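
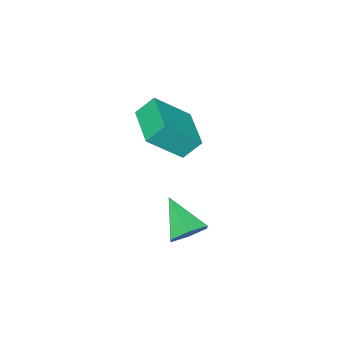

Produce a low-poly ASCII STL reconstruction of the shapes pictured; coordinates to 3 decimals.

solid 
facet normal -0.529 -0.843 0.095
outer loop
vertex -0.857 -3.599 2.532
vertex -1.467 -3.122 3.369
vertex -2.235 -2.892 1.128
endloop
endfacet
facet normal 0.534 -0.418 -0.735
outer loop
vertex -1.133 -1.138 0.931
vertex -0.857 -3.599 2.532
vertex -2.235 -2.892 1.128
endloop
endfacet
facet normal -0.530 -0.843 0.095
outer loop
vertex -2.235 -2.892 1.128
vertex -1.467 -3.122 3.369
vertex -2.844 -2.415 1.965
endloop
endfacet
facet normal -0.659 0.338 -0.672
outer loop
vertex -2.844 -2.415 1.965
vertex -1.133 -1.138 0.931
vertex -2.235 -2.892 1.128
endloop
endfacet
facet normal 0.658 -0.338 0.672
outer loop
vertex -0.857 -3.599 2.532
vertex -0.365 -1.368 3.172
vertex -1.467 -3.122 3.369
endloop
endfacet
facet normal 0.534 -0.418 -0.735
outer loop
vertex 0.244 -1.845 2.335
vertex -0.857 -3.599 2.532
vertex -1.133 -1.138 0.931
endloop
endfacet
facet normal 0.659 -0.338 0.672
outer loop
vertex 0.244 -1.845 2.335
vertex -0.365 -1.368 3.172
vertex -0.857 -3.599 2.532
endloop
endfacet
facet normal -0.534 0.418 0.735
outer loop
vertex -1.467 -3.122 3.369
vertex -0.365 -1.368 3.172
vertex -2.844 -2.415 1.965
endloop
endfacet
facet normal -0.659 0.338 -0.672
outer loop
vertex -1.743 -0.661 1.768
vertex -1.133 -1.138 0.931
vertex -2.844 -2.415 1.965
endloop
endfacet
facet normal -0.534 0.418 0.735
outer loop
vertex -2.844 -2.415 1.965
vertex -0.365 -1.368 3.172
vertex -1.743 -0.661 1.768
endloop
endfacet
facet normal 0.529 0.843 -0.095
outer loop
vertex -1.743 -0.661 1.768
vertex 0.244 -1.845 2.335
vertex -1.133 -1.138 0.931
endloop
endfacet
facet normal 0.529 0.843 -0.095
outer loop
vertex -0.365 -1.368 3.172
vertex 0.244 -1.845 2.335
vertex -1.743 -0.661 1.768
endloop
endfacet
facet normal 0.192 0.780 -0.596
outer loop
vertex 2.577 2.887 1.094
vertex 2.179 2.475 0.426
vertex 1.714 2.998 0.961
endloop
endfacet
facet normal -0.112 0.272 0.956
outer loop
vertex 2.577 2.887 1.094
vertex 1.714 2.998 0.961
vertex 1.821 1.025 1.534
endloop
endfacet
facet normal 0.192 0.780 -0.596
outer loop
vertex 1.714 2.998 0.961
vertex 2.179 2.475 0.426
vertex 1.316 2.586 0.293
endloop
endfacet
facet normal -0.879 0.089 0.469
outer loop
vertex 1.714 2.998 0.961
vertex 1.316 2.586 0.293
vertex 1.821 1.025 1.534
endloop
endfacet
facet normal 0.192 0.781 -0.595
outer loop
vertex 1.316 2.586 0.293
vertex 2.179 2.475 0.426
vertex 1.781 2.064 -0.242
endloop
endfacet
facet normal -0.838 -0.479 -0.261
outer loop
vertex 1.316 2.586 0.293
vertex 1.781 2.064 -0.242
vertex 1.821 1.025 1.534
endloop
endfacet
facet normal 0.193 0.780 -0.595
outer loop
vertex 1.781 2.064 -0.242
vertex 2.179 2.475 0.426
vertex 2.643 1.953 -0.108
endloop
endfacet
facet normal -0.033 -0.863 -0.504
outer loop
vertex 1.781 2.064 -0.242
vertex 2.643 1.953 -0.108
vertex 1.821 1.025 1.534
endloop
endfacet
facet normal 0.192 0.780 -0.596
outer loop
vertex 2.643 1.953 -0.108
vertex 2.179 2.475 0.426
vertex 3.042 2.365 0.56
endloop
endfacet
facet normal 0.733 -0.680 -0.018
outer loop
vertex 2.643 1.953 -0.108
vertex 3.042 2.365 0.56
vertex 1.821 1.025 1.534
endloop
endfacet
facet normal 0.192 0.780 -0.595
outer loop
vertex 3.042 2.365 0.56
vertex 2.179 2.475 0.426
vertex 2.577 2.887 1.094
endloop
endfacet
facet normal 0.692 -0.113 0.713
outer loop
vertex 3.042 2.365 0.56
vertex 2.577 2.887 1.094
vertex 1.821 1.025 1.534
endloop
endfacet

endsolid


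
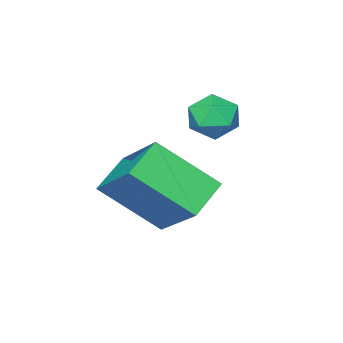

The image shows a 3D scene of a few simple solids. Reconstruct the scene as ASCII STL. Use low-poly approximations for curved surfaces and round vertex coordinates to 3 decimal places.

solid 
facet normal -0.863 -0.177 0.473
outer loop
vertex -1.536 -0.804 0.438
vertex -2.546 0.511 -0.915
vertex -1.917 -2.441 -0.87
endloop
endfacet
facet normal 0.472 -0.615 0.632
outer loop
vertex -0.794 -2.211 -1.485
vertex -1.536 -0.804 0.438
vertex -1.917 -2.441 -0.87
endloop
endfacet
facet normal -0.864 -0.177 0.472
outer loop
vertex -1.917 -2.441 -0.87
vertex -2.546 0.511 -0.915
vertex -2.926 -1.126 -2.223
endloop
endfacet
facet normal -0.179 -0.769 -0.614
outer loop
vertex -2.926 -1.126 -2.223
vertex -0.794 -2.211 -1.485
vertex -1.917 -2.441 -0.87
endloop
endfacet
facet normal 0.179 0.769 0.614
outer loop
vertex -1.536 -0.804 0.438
vertex -1.423 0.741 -1.53
vertex -2.546 0.511 -0.915
endloop
endfacet
facet normal 0.472 -0.615 0.632
outer loop
vertex -0.414 -0.574 -0.177
vertex -1.536 -0.804 0.438
vertex -0.794 -2.211 -1.485
endloop
endfacet
facet normal 0.179 0.769 0.614
outer loop
vertex -0.414 -0.574 -0.177
vertex -1.423 0.741 -1.53
vertex -1.536 -0.804 0.438
endloop
endfacet
facet normal -0.472 0.615 -0.632
outer loop
vertex -2.546 0.511 -0.915
vertex -1.423 0.741 -1.53
vertex -2.926 -1.126 -2.223
endloop
endfacet
facet normal -0.179 -0.769 -0.614
outer loop
vertex -1.804 -0.896 -2.838
vertex -0.794 -2.211 -1.485
vertex -2.926 -1.126 -2.223
endloop
endfacet
facet normal -0.472 0.615 -0.632
outer loop
vertex -2.926 -1.126 -2.223
vertex -1.423 0.741 -1.53
vertex -1.804 -0.896 -2.838
endloop
endfacet
facet normal 0.863 0.177 -0.472
outer loop
vertex -1.804 -0.896 -2.838
vertex -0.414 -0.574 -0.177
vertex -0.794 -2.211 -1.485
endloop
endfacet
facet normal 0.864 0.177 -0.472
outer loop
vertex -1.423 0.741 -1.53
vertex -0.414 -0.574 -0.177
vertex -1.804 -0.896 -2.838
endloop
endfacet
facet normal -0.929 0.365 0.056
outer loop
vertex -3.93 -0.261 0.377
vertex -4.15 -0.884 0.789
vertex -3.88 -0.252 1.153
endloop
endfacet
facet normal -0.450 0.893 0.019
outer loop
vertex -3.93 -0.261 0.377
vertex -3.88 -0.252 1.153
vertex -3.305 0.047 0.722
endloop
endfacet
facet normal -0.077 0.809 -0.583
outer loop
vertex -3.93 -0.261 0.377
vertex -3.305 0.047 0.722
vertex -3.22 -0.4 0.091
endloop
endfacet
facet normal -0.325 0.229 -0.918
outer loop
vertex -3.93 -0.261 0.377
vertex -3.22 -0.4 0.091
vertex -3.742 -0.976 0.132
endloop
endfacet
facet normal -0.851 -0.045 -0.522
outer loop
vertex -3.93 -0.261 0.377
vertex -3.742 -0.976 0.132
vertex -4.15 -0.884 0.789
endloop
endfacet
facet normal -0.003 0.823 0.568
outer loop
vertex -3.305 0.047 0.722
vertex -3.88 -0.252 1.153
vertex -3.138 -0.384 1.348
endloop
endfacet
facet normal -0.776 -0.031 0.630
outer loop
vertex -3.88 -0.252 1.153
vertex -4.15 -0.884 0.789
vertex -3.66 -0.96 1.389
endloop
endfacet
facet normal -0.650 -0.696 -0.306
outer loop
vertex -4.15 -0.884 0.789
vertex -3.742 -0.976 0.132
vertex -3.575 -1.407 0.758
endloop
endfacet
facet normal 0.204 -0.252 -0.946
outer loop
vertex -3.742 -0.976 0.132
vertex -3.22 -0.4 0.091
vertex -3.0 -1.108 0.327
endloop
endfacet
facet normal 0.603 0.687 -0.405
outer loop
vertex -3.22 -0.4 0.091
vertex -3.305 0.047 0.722
vertex -2.73 -0.476 0.691
endloop
endfacet
facet normal 0.325 -0.229 0.918
outer loop
vertex -2.95 -1.099 1.103
vertex -3.138 -0.384 1.348
vertex -3.66 -0.96 1.389
endloop
endfacet
facet normal 0.077 -0.809 0.583
outer loop
vertex -2.95 -1.099 1.103
vertex -3.66 -0.96 1.389
vertex -3.575 -1.407 0.758
endloop
endfacet
facet normal 0.450 -0.893 -0.019
outer loop
vertex -2.95 -1.099 1.103
vertex -3.575 -1.407 0.758
vertex -3.0 -1.108 0.327
endloop
endfacet
facet normal 0.929 -0.365 -0.056
outer loop
vertex -2.95 -1.099 1.103
vertex -3.0 -1.108 0.327
vertex -2.73 -0.476 0.691
endloop
endfacet
facet normal 0.851 0.045 0.522
outer loop
vertex -2.95 -1.099 1.103
vertex -2.73 -0.476 0.691
vertex -3.138 -0.384 1.348
endloop
endfacet
facet normal -0.204 0.252 0.946
outer loop
vertex -3.66 -0.96 1.389
vertex -3.138 -0.384 1.348
vertex -3.88 -0.252 1.153
endloop
endfacet
facet normal -0.603 -0.687 0.405
outer loop
vertex -3.575 -1.407 0.758
vertex -3.66 -0.96 1.389
vertex -4.15 -0.884 0.789
endloop
endfacet
facet normal 0.003 -0.823 -0.568
outer loop
vertex -3.0 -1.108 0.327
vertex -3.575 -1.407 0.758
vertex -3.742 -0.976 0.132
endloop
endfacet
facet normal 0.776 0.031 -0.630
outer loop
vertex -2.73 -0.476 0.691
vertex -3.0 -1.108 0.327
vertex -3.22 -0.4 0.091
endloop
endfacet
facet normal 0.650 0.696 0.306
outer loop
vertex -3.138 -0.384 1.348
vertex -2.73 -0.476 0.691
vertex -3.305 0.047 0.722
endloop
endfacet

endsolid


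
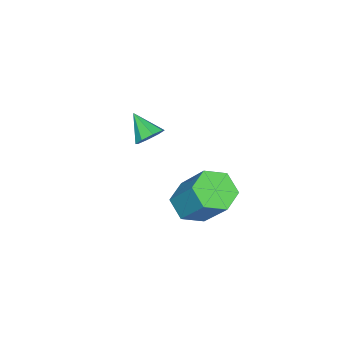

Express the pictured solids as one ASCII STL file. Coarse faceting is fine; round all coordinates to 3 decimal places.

solid 
facet normal 0.258 0.775 -0.578
outer loop
vertex -1.636 -1.899 -0.864
vertex -2.123 -1.91 -1.096
vertex -1.91 -1.661 -0.667
endloop
endfacet
facet normal 0.526 -0.095 0.845
outer loop
vertex -1.636 -1.899 -0.864
vertex -1.91 -1.661 -0.667
vertex -2.397 -2.73 -0.484
endloop
endfacet
facet normal 0.260 0.773 -0.578
outer loop
vertex -1.91 -1.661 -0.667
vertex -2.123 -1.91 -1.096
vertex -2.309 -1.568 -0.722
endloop
endfacet
facet normal -0.086 0.206 0.975
outer loop
vertex -1.91 -1.661 -0.667
vertex -2.309 -1.568 -0.722
vertex -2.397 -2.73 -0.484
endloop
endfacet
facet normal 0.259 0.773 -0.579
outer loop
vertex -2.309 -1.568 -0.722
vertex -2.123 -1.91 -1.096
vertex -2.599 -1.676 -0.996
endloop
endfacet
facet normal -0.711 0.192 0.677
outer loop
vertex -2.309 -1.568 -0.722
vertex -2.599 -1.676 -0.996
vertex -2.397 -2.73 -0.484
endloop
endfacet
facet normal 0.260 0.775 -0.576
outer loop
vertex -2.599 -1.676 -0.996
vertex -2.123 -1.91 -1.096
vertex -2.61 -1.92 -1.329
endloop
endfacet
facet normal -0.984 -0.127 0.126
outer loop
vertex -2.599 -1.676 -0.996
vertex -2.61 -1.92 -1.329
vertex -2.397 -2.73 -0.484
endloop
endfacet
facet normal 0.261 0.773 -0.578
outer loop
vertex -2.61 -1.92 -1.329
vertex -2.123 -1.91 -1.096
vertex -2.336 -2.159 -1.525
endloop
endfacet
facet normal -0.746 -0.565 -0.354
outer loop
vertex -2.61 -1.92 -1.329
vertex -2.336 -2.159 -1.525
vertex -2.397 -2.73 -0.484
endloop
endfacet
facet normal 0.257 0.775 -0.577
outer loop
vertex -2.336 -2.159 -1.525
vertex -2.123 -1.91 -1.096
vertex -1.937 -2.251 -1.471
endloop
endfacet
facet normal -0.134 -0.865 -0.483
outer loop
vertex -2.336 -2.159 -1.525
vertex -1.937 -2.251 -1.471
vertex -2.397 -2.73 -0.484
endloop
endfacet
facet normal 0.259 0.775 -0.576
outer loop
vertex -1.937 -2.251 -1.471
vertex -2.123 -1.91 -1.096
vertex -1.647 -2.144 -1.197
endloop
endfacet
facet normal 0.490 -0.852 -0.185
outer loop
vertex -1.937 -2.251 -1.471
vertex -1.647 -2.144 -1.197
vertex -2.397 -2.73 -0.484
endloop
endfacet
facet normal 0.258 0.774 -0.578
outer loop
vertex -1.647 -2.144 -1.197
vertex -2.123 -1.91 -1.096
vertex -1.636 -1.899 -0.864
endloop
endfacet
facet normal 0.764 -0.532 0.366
outer loop
vertex -1.647 -2.144 -1.197
vertex -1.636 -1.899 -0.864
vertex -2.397 -2.73 -0.484
endloop
endfacet
facet normal -0.171 -0.570 -0.804
outer loop
vertex 0.446 0.908 -1.647
vertex -0.287 0.858 -1.456
vertex -0.049 1.422 -1.906
endloop
endfacet
facet normal 0.739 0.466 -0.486
outer loop
vertex 0.446 0.908 -1.647
vertex -0.049 1.422 -1.906
vertex 0.741 1.892 -0.255
endloop
endfacet
facet normal 0.739 0.467 -0.486
outer loop
vertex 0.741 1.892 -0.255
vertex -0.049 1.422 -1.906
vertex 0.245 2.407 -0.514
endloop
endfacet
facet normal 0.171 0.569 0.805
outer loop
vertex 0.741 1.892 -0.255
vertex 0.245 2.407 -0.514
vertex 0.007 1.842 -0.064
endloop
endfacet
facet normal -0.170 -0.570 -0.804
outer loop
vertex -0.049 1.422 -1.906
vertex -0.287 0.858 -1.456
vertex -0.783 1.372 -1.715
endloop
endfacet
facet normal -0.196 0.820 -0.539
outer loop
vertex -0.049 1.422 -1.906
vertex -0.783 1.372 -1.715
vertex 0.245 2.407 -0.514
endloop
endfacet
facet normal -0.196 0.820 -0.538
outer loop
vertex 0.245 2.407 -0.514
vertex -0.783 1.372 -1.715
vertex -0.488 2.357 -0.323
endloop
endfacet
facet normal 0.171 0.569 0.805
outer loop
vertex 0.245 2.407 -0.514
vertex -0.488 2.357 -0.323
vertex 0.007 1.842 -0.064
endloop
endfacet
facet normal -0.170 -0.570 -0.804
outer loop
vertex -0.783 1.372 -1.715
vertex -0.287 0.858 -1.456
vertex -1.021 0.808 -1.265
endloop
endfacet
facet normal -0.934 0.353 -0.052
outer loop
vertex -0.783 1.372 -1.715
vertex -1.021 0.808 -1.265
vertex -0.488 2.357 -0.323
endloop
endfacet
facet normal -0.934 0.353 -0.051
outer loop
vertex -0.488 2.357 -0.323
vertex -1.021 0.808 -1.265
vertex -0.726 1.792 0.127
endloop
endfacet
facet normal 0.171 0.569 0.805
outer loop
vertex -0.488 2.357 -0.323
vertex -0.726 1.792 0.127
vertex 0.007 1.842 -0.064
endloop
endfacet
facet normal -0.171 -0.569 -0.805
outer loop
vertex -1.021 0.808 -1.265
vertex -0.287 0.858 -1.456
vertex -0.525 0.293 -1.006
endloop
endfacet
facet normal -0.739 -0.467 0.486
outer loop
vertex -1.021 0.808 -1.265
vertex -0.525 0.293 -1.006
vertex -0.726 1.792 0.127
endloop
endfacet
facet normal -0.739 -0.467 0.486
outer loop
vertex -0.726 1.792 0.127
vertex -0.525 0.293 -1.006
vertex -0.231 1.278 0.386
endloop
endfacet
facet normal 0.171 0.570 0.804
outer loop
vertex -0.726 1.792 0.127
vertex -0.231 1.278 0.386
vertex 0.007 1.842 -0.064
endloop
endfacet
facet normal -0.171 -0.569 -0.805
outer loop
vertex -0.525 0.293 -1.006
vertex -0.287 0.858 -1.456
vertex 0.208 0.343 -1.197
endloop
endfacet
facet normal 0.196 -0.819 0.538
outer loop
vertex -0.525 0.293 -1.006
vertex 0.208 0.343 -1.197
vertex -0.231 1.278 0.386
endloop
endfacet
facet normal 0.196 -0.820 0.538
outer loop
vertex -0.231 1.278 0.386
vertex 0.208 0.343 -1.197
vertex 0.503 1.328 0.195
endloop
endfacet
facet normal 0.170 0.570 0.804
outer loop
vertex -0.231 1.278 0.386
vertex 0.503 1.328 0.195
vertex 0.007 1.842 -0.064
endloop
endfacet
facet normal -0.171 -0.569 -0.805
outer loop
vertex 0.208 0.343 -1.197
vertex -0.287 0.858 -1.456
vertex 0.446 0.908 -1.647
endloop
endfacet
facet normal 0.934 -0.353 0.051
outer loop
vertex 0.208 0.343 -1.197
vertex 0.446 0.908 -1.647
vertex 0.503 1.328 0.195
endloop
endfacet
facet normal 0.934 -0.353 0.052
outer loop
vertex 0.503 1.328 0.195
vertex 0.446 0.908 -1.647
vertex 0.741 1.892 -0.255
endloop
endfacet
facet normal 0.170 0.570 0.804
outer loop
vertex 0.503 1.328 0.195
vertex 0.741 1.892 -0.255
vertex 0.007 1.842 -0.064
endloop
endfacet

endsolid


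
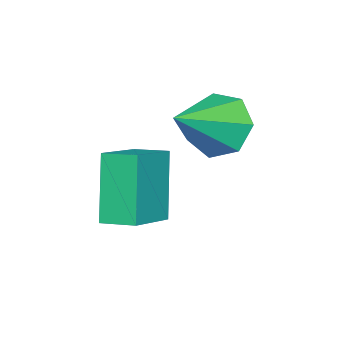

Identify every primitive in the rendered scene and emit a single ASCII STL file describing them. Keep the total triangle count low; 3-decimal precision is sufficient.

solid 
facet normal -0.836 0.217 -0.504
outer loop
vertex -2.038 2.935 -1.201
vertex -2.468 2.928 -0.491
vertex -2.082 3.566 -0.856
endloop
endfacet
facet normal 0.854 0.294 -0.428
outer loop
vertex -2.038 2.935 -1.201
vertex -2.082 3.566 -0.856
vertex -1.172 2.592 0.291
endloop
endfacet
facet normal -0.836 0.217 -0.504
outer loop
vertex -2.082 3.566 -0.856
vertex -2.468 2.928 -0.491
vertex -2.417 3.716 -0.236
endloop
endfacet
facet normal 0.626 0.765 0.153
outer loop
vertex -2.082 3.566 -0.856
vertex -2.417 3.716 -0.236
vertex -1.172 2.592 0.291
endloop
endfacet
facet normal -0.836 0.217 -0.504
outer loop
vertex -2.417 3.716 -0.236
vertex -2.468 2.928 -0.491
vertex -2.79 3.273 0.192
endloop
endfacet
facet normal 0.200 0.589 0.783
outer loop
vertex -2.417 3.716 -0.236
vertex -2.79 3.273 0.192
vertex -1.172 2.592 0.291
endloop
endfacet
facet normal -0.836 0.216 -0.504
outer loop
vertex -2.79 3.273 0.192
vertex -2.468 2.928 -0.491
vertex -2.92 2.57 0.106
endloop
endfacet
facet normal -0.103 -0.102 0.989
outer loop
vertex -2.79 3.273 0.192
vertex -2.92 2.57 0.106
vertex -1.172 2.592 0.291
endloop
endfacet
facet normal -0.836 0.217 -0.503
outer loop
vertex -2.92 2.57 0.106
vertex -2.468 2.928 -0.491
vertex -2.71 2.136 -0.43
endloop
endfacet
facet normal -0.055 -0.786 0.615
outer loop
vertex -2.92 2.57 0.106
vertex -2.71 2.136 -0.43
vertex -1.172 2.592 0.291
endloop
endfacet
facet normal -0.836 0.217 -0.505
outer loop
vertex -2.71 2.136 -0.43
vertex -2.468 2.928 -0.491
vertex -2.317 2.299 -1.011
endloop
endfacet
facet normal 0.309 -0.949 -0.058
outer loop
vertex -2.71 2.136 -0.43
vertex -2.317 2.299 -1.011
vertex -1.172 2.592 0.291
endloop
endfacet
facet normal -0.836 0.216 -0.504
outer loop
vertex -2.317 2.299 -1.011
vertex -2.468 2.928 -0.491
vertex -2.038 2.935 -1.201
endloop
endfacet
facet normal 0.713 -0.469 -0.522
outer loop
vertex -2.317 2.299 -1.011
vertex -2.038 2.935 -1.201
vertex -1.172 2.592 0.291
endloop
endfacet
facet normal -0.916 0.026 -0.399
outer loop
vertex -1.531 1.513 -1.086
vertex -1.574 2.298 -0.937
vertex -0.865 1.836 -2.594
endloop
endfacet
facet normal 0.054 -0.981 -0.186
outer loop
vertex 0.354 1.802 -2.063
vertex -1.531 1.513 -1.086
vertex -0.865 1.836 -2.594
endloop
endfacet
facet normal -0.916 0.026 -0.399
outer loop
vertex -0.865 1.836 -2.594
vertex -1.574 2.298 -0.937
vertex -0.908 2.621 -2.445
endloop
endfacet
facet normal 0.396 0.192 -0.898
outer loop
vertex -0.908 2.621 -2.445
vertex 0.354 1.802 -2.063
vertex -0.865 1.836 -2.594
endloop
endfacet
facet normal -0.396 -0.192 0.898
outer loop
vertex -1.531 1.513 -1.086
vertex -0.355 2.264 -0.406
vertex -1.574 2.298 -0.937
endloop
endfacet
facet normal 0.054 -0.981 -0.186
outer loop
vertex -0.312 1.479 -0.555
vertex -1.531 1.513 -1.086
vertex 0.354 1.802 -2.063
endloop
endfacet
facet normal -0.396 -0.192 0.898
outer loop
vertex -0.312 1.479 -0.555
vertex -0.355 2.264 -0.406
vertex -1.531 1.513 -1.086
endloop
endfacet
facet normal -0.054 0.981 0.186
outer loop
vertex -1.574 2.298 -0.937
vertex -0.355 2.264 -0.406
vertex -0.908 2.621 -2.445
endloop
endfacet
facet normal 0.396 0.192 -0.898
outer loop
vertex 0.311 2.587 -1.914
vertex 0.354 1.802 -2.063
vertex -0.908 2.621 -2.445
endloop
endfacet
facet normal -0.054 0.981 0.186
outer loop
vertex -0.908 2.621 -2.445
vertex -0.355 2.264 -0.406
vertex 0.311 2.587 -1.914
endloop
endfacet
facet normal 0.916 -0.026 0.399
outer loop
vertex 0.311 2.587 -1.914
vertex -0.312 1.479 -0.555
vertex 0.354 1.802 -2.063
endloop
endfacet
facet normal 0.916 -0.026 0.399
outer loop
vertex -0.355 2.264 -0.406
vertex -0.312 1.479 -0.555
vertex 0.311 2.587 -1.914
endloop
endfacet

endsolid


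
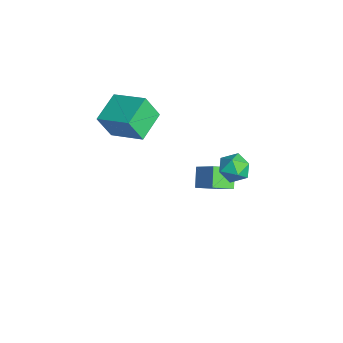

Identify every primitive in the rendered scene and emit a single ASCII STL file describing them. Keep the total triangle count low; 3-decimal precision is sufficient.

solid 
facet normal -0.695 0.663 0.277
outer loop
vertex -1.777 -2.702 3.833
vertex -0.316 -1.465 4.537
vertex -1.682 -2.014 2.425
endloop
endfacet
facet normal -0.717 -0.606 -0.345
outer loop
vertex -0.424 -3.215 1.923
vertex -1.777 -2.702 3.833
vertex -1.682 -2.014 2.425
endloop
endfacet
facet normal -0.695 0.663 0.277
outer loop
vertex -1.682 -2.014 2.425
vertex -0.316 -1.465 4.537
vertex -0.221 -0.777 3.129
endloop
endfacet
facet normal 0.061 0.438 -0.897
outer loop
vertex -0.221 -0.777 3.129
vertex -0.424 -3.215 1.923
vertex -1.682 -2.014 2.425
endloop
endfacet
facet normal -0.061 -0.438 0.897
outer loop
vertex -1.777 -2.702 3.833
vertex 0.942 -2.666 4.035
vertex -0.316 -1.465 4.537
endloop
endfacet
facet normal -0.717 -0.606 -0.345
outer loop
vertex -0.519 -3.903 3.331
vertex -1.777 -2.702 3.833
vertex -0.424 -3.215 1.923
endloop
endfacet
facet normal -0.061 -0.438 0.897
outer loop
vertex -0.519 -3.903 3.331
vertex 0.942 -2.666 4.035
vertex -1.777 -2.702 3.833
endloop
endfacet
facet normal 0.717 0.606 0.345
outer loop
vertex -0.316 -1.465 4.537
vertex 0.942 -2.666 4.035
vertex -0.221 -0.777 3.129
endloop
endfacet
facet normal 0.061 0.438 -0.897
outer loop
vertex 1.037 -1.978 2.627
vertex -0.424 -3.215 1.923
vertex -0.221 -0.777 3.129
endloop
endfacet
facet normal 0.717 0.606 0.345
outer loop
vertex -0.221 -0.777 3.129
vertex 0.942 -2.666 4.035
vertex 1.037 -1.978 2.627
endloop
endfacet
facet normal 0.695 -0.663 -0.277
outer loop
vertex 1.037 -1.978 2.627
vertex -0.519 -3.903 3.331
vertex -0.424 -3.215 1.923
endloop
endfacet
facet normal 0.695 -0.663 -0.277
outer loop
vertex 0.942 -2.666 4.035
vertex -0.519 -3.903 3.331
vertex 1.037 -1.978 2.627
endloop
endfacet
facet normal -0.711 0.246 0.659
outer loop
vertex -0.76 1.283 -2.359
vertex 0.358 1.852 -1.366
vertex -0.866 2.455 -2.91
endloop
endfacet
facet normal -0.699 -0.355 -0.621
outer loop
vertex 0.022 2.148 -3.734
vertex -0.76 1.283 -2.359
vertex -0.866 2.455 -2.91
endloop
endfacet
facet normal -0.711 0.246 0.659
outer loop
vertex -0.866 2.455 -2.91
vertex 0.358 1.852 -1.366
vertex 0.252 3.024 -1.917
endloop
endfacet
facet normal -0.082 0.902 -0.424
outer loop
vertex 0.252 3.024 -1.917
vertex 0.022 2.148 -3.734
vertex -0.866 2.455 -2.91
endloop
endfacet
facet normal 0.082 -0.902 0.424
outer loop
vertex -0.76 1.283 -2.359
vertex 1.246 1.545 -2.19
vertex 0.358 1.852 -1.366
endloop
endfacet
facet normal -0.699 -0.355 -0.621
outer loop
vertex 0.128 0.976 -3.183
vertex -0.76 1.283 -2.359
vertex 0.022 2.148 -3.734
endloop
endfacet
facet normal 0.082 -0.902 0.424
outer loop
vertex 0.128 0.976 -3.183
vertex 1.246 1.545 -2.19
vertex -0.76 1.283 -2.359
endloop
endfacet
facet normal 0.699 0.355 0.621
outer loop
vertex 0.358 1.852 -1.366
vertex 1.246 1.545 -2.19
vertex 0.252 3.024 -1.917
endloop
endfacet
facet normal -0.082 0.902 -0.424
outer loop
vertex 1.14 2.717 -2.741
vertex 0.022 2.148 -3.734
vertex 0.252 3.024 -1.917
endloop
endfacet
facet normal 0.699 0.355 0.621
outer loop
vertex 0.252 3.024 -1.917
vertex 1.246 1.545 -2.19
vertex 1.14 2.717 -2.741
endloop
endfacet
facet normal 0.711 -0.246 -0.659
outer loop
vertex 1.14 2.717 -2.741
vertex 0.128 0.976 -3.183
vertex 0.022 2.148 -3.734
endloop
endfacet
facet normal 0.711 -0.246 -0.659
outer loop
vertex 1.246 1.545 -2.19
vertex 0.128 0.976 -3.183
vertex 1.14 2.717 -2.741
endloop
endfacet
facet normal -0.051 0.423 0.905
outer loop
vertex 4.299 2.392 2.644
vertex 3.451 2.12 2.723
vertex 4.117 1.595 3.006
endloop
endfacet
facet normal 0.614 0.206 0.762
outer loop
vertex 4.299 2.392 2.644
vertex 4.117 1.595 3.006
vertex 4.798 1.681 2.434
endloop
endfacet
facet normal 0.830 0.533 0.165
outer loop
vertex 4.299 2.392 2.644
vertex 4.798 1.681 2.434
vertex 4.553 2.259 1.798
endloop
endfacet
facet normal 0.297 0.953 -0.061
outer loop
vertex 4.299 2.392 2.644
vertex 4.553 2.259 1.798
vertex 3.721 2.53 1.976
endloop
endfacet
facet normal -0.247 0.884 0.396
outer loop
vertex 4.299 2.392 2.644
vertex 3.721 2.53 1.976
vertex 3.451 2.12 2.723
endloop
endfacet
facet normal 0.595 -0.495 0.633
outer loop
vertex 4.798 1.681 2.434
vertex 4.117 1.595 3.006
vertex 4.259 0.97 2.384
endloop
endfacet
facet normal -0.482 -0.145 0.864
outer loop
vertex 4.117 1.595 3.006
vertex 3.451 2.12 2.723
vertex 3.427 1.241 2.562
endloop
endfacet
facet normal -0.798 0.602 0.042
outer loop
vertex 3.451 2.12 2.723
vertex 3.721 2.53 1.976
vertex 3.182 1.819 1.926
endloop
endfacet
facet normal 0.083 0.712 -0.697
outer loop
vertex 3.721 2.53 1.976
vertex 4.553 2.259 1.798
vertex 3.863 1.905 1.354
endloop
endfacet
facet normal 0.943 0.035 -0.331
outer loop
vertex 4.553 2.259 1.798
vertex 4.798 1.681 2.434
vertex 4.529 1.38 1.637
endloop
endfacet
facet normal -0.297 -0.953 0.061
outer loop
vertex 3.681 1.108 1.716
vertex 4.259 0.97 2.384
vertex 3.427 1.241 2.562
endloop
endfacet
facet normal -0.830 -0.533 -0.165
outer loop
vertex 3.681 1.108 1.716
vertex 3.427 1.241 2.562
vertex 3.182 1.819 1.926
endloop
endfacet
facet normal -0.614 -0.206 -0.762
outer loop
vertex 3.681 1.108 1.716
vertex 3.182 1.819 1.926
vertex 3.863 1.905 1.354
endloop
endfacet
facet normal 0.051 -0.423 -0.905
outer loop
vertex 3.681 1.108 1.716
vertex 3.863 1.905 1.354
vertex 4.529 1.38 1.637
endloop
endfacet
facet normal 0.247 -0.884 -0.396
outer loop
vertex 3.681 1.108 1.716
vertex 4.529 1.38 1.637
vertex 4.259 0.97 2.384
endloop
endfacet
facet normal -0.083 -0.712 0.697
outer loop
vertex 3.427 1.241 2.562
vertex 4.259 0.97 2.384
vertex 4.117 1.595 3.006
endloop
endfacet
facet normal -0.943 -0.035 0.331
outer loop
vertex 3.182 1.819 1.926
vertex 3.427 1.241 2.562
vertex 3.451 2.12 2.723
endloop
endfacet
facet normal -0.595 0.495 -0.633
outer loop
vertex 3.863 1.905 1.354
vertex 3.182 1.819 1.926
vertex 3.721 2.53 1.976
endloop
endfacet
facet normal 0.482 0.145 -0.864
outer loop
vertex 4.529 1.38 1.637
vertex 3.863 1.905 1.354
vertex 4.553 2.259 1.798
endloop
endfacet
facet normal 0.798 -0.602 -0.042
outer loop
vertex 4.259 0.97 2.384
vertex 4.529 1.38 1.637
vertex 4.798 1.681 2.434
endloop
endfacet

endsolid


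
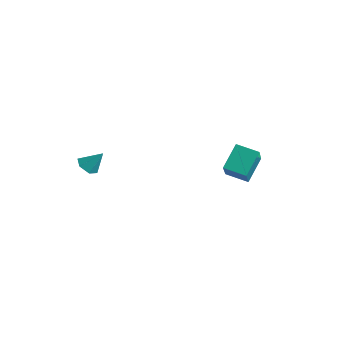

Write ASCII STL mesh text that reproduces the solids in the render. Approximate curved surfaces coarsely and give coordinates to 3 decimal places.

solid 
facet normal -0.860 -0.450 0.242
outer loop
vertex 2.251 1.628 2.345
vertex 1.309 2.687 0.963
vertex 2.523 0.576 1.355
endloop
endfacet
facet normal 0.476 -0.534 0.699
outer loop
vertex 3.511 1.093 1.077
vertex 2.251 1.628 2.345
vertex 2.523 0.576 1.355
endloop
endfacet
facet normal -0.860 -0.450 0.242
outer loop
vertex 2.523 0.576 1.355
vertex 1.309 2.687 0.963
vertex 1.58 1.635 -0.028
endloop
endfacet
facet normal 0.185 -0.715 -0.674
outer loop
vertex 1.58 1.635 -0.028
vertex 3.511 1.093 1.077
vertex 2.523 0.576 1.355
endloop
endfacet
facet normal -0.185 0.715 0.674
outer loop
vertex 2.251 1.628 2.345
vertex 2.297 3.204 0.685
vertex 1.309 2.687 0.963
endloop
endfacet
facet normal 0.475 -0.535 0.698
outer loop
vertex 3.24 2.145 2.068
vertex 2.251 1.628 2.345
vertex 3.511 1.093 1.077
endloop
endfacet
facet normal -0.185 0.715 0.674
outer loop
vertex 3.24 2.145 2.068
vertex 2.297 3.204 0.685
vertex 2.251 1.628 2.345
endloop
endfacet
facet normal -0.476 0.535 -0.698
outer loop
vertex 1.309 2.687 0.963
vertex 2.297 3.204 0.685
vertex 1.58 1.635 -0.028
endloop
endfacet
facet normal 0.185 -0.715 -0.674
outer loop
vertex 2.569 2.152 -0.305
vertex 3.511 1.093 1.077
vertex 1.58 1.635 -0.028
endloop
endfacet
facet normal -0.475 0.535 -0.699
outer loop
vertex 1.58 1.635 -0.028
vertex 2.297 3.204 0.685
vertex 2.569 2.152 -0.305
endloop
endfacet
facet normal 0.860 0.449 -0.242
outer loop
vertex 2.569 2.152 -0.305
vertex 3.24 2.145 2.068
vertex 3.511 1.093 1.077
endloop
endfacet
facet normal 0.860 0.450 -0.242
outer loop
vertex 2.297 3.204 0.685
vertex 3.24 2.145 2.068
vertex 2.569 2.152 -0.305
endloop
endfacet
facet normal -0.453 -0.456 -0.766
outer loop
vertex -1.16 -4.179 1.284
vertex -1.664 -3.875 1.401
vertex -1.256 -3.647 1.024
endloop
endfacet
facet normal 0.986 0.125 -0.108
outer loop
vertex -1.16 -4.179 1.284
vertex -1.256 -3.647 1.024
vertex -1.156 -3.365 2.259
endloop
endfacet
facet normal -0.453 -0.456 -0.766
outer loop
vertex -1.256 -3.647 1.024
vertex -1.664 -3.875 1.401
vertex -1.76 -3.343 1.141
endloop
endfacet
facet normal 0.462 0.856 -0.233
outer loop
vertex -1.256 -3.647 1.024
vertex -1.76 -3.343 1.141
vertex -1.156 -3.365 2.259
endloop
endfacet
facet normal -0.454 -0.456 -0.766
outer loop
vertex -1.76 -3.343 1.141
vertex -1.664 -3.875 1.401
vertex -2.167 -3.571 1.518
endloop
endfacet
facet normal -0.333 0.922 0.198
outer loop
vertex -1.76 -3.343 1.141
vertex -2.167 -3.571 1.518
vertex -1.156 -3.365 2.259
endloop
endfacet
facet normal -0.453 -0.455 -0.767
outer loop
vertex -2.167 -3.571 1.518
vertex -1.664 -3.875 1.401
vertex -2.071 -4.103 1.777
endloop
endfacet
facet normal -0.605 0.258 0.754
outer loop
vertex -2.167 -3.571 1.518
vertex -2.071 -4.103 1.777
vertex -1.156 -3.365 2.259
endloop
endfacet
facet normal -0.453 -0.456 -0.766
outer loop
vertex -2.071 -4.103 1.777
vertex -1.664 -3.875 1.401
vertex -1.567 -4.407 1.66
endloop
endfacet
facet normal -0.081 -0.472 0.878
outer loop
vertex -2.071 -4.103 1.777
vertex -1.567 -4.407 1.66
vertex -1.156 -3.365 2.259
endloop
endfacet
facet normal -0.453 -0.456 -0.766
outer loop
vertex -1.567 -4.407 1.66
vertex -1.664 -3.875 1.401
vertex -1.16 -4.179 1.284
endloop
endfacet
facet normal 0.714 -0.539 0.447
outer loop
vertex -1.567 -4.407 1.66
vertex -1.16 -4.179 1.284
vertex -1.156 -3.365 2.259
endloop
endfacet

endsolid


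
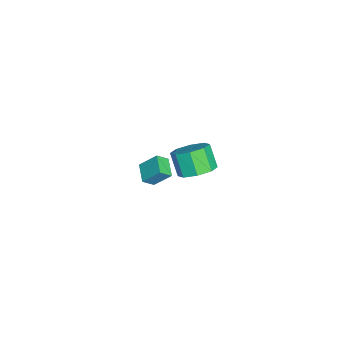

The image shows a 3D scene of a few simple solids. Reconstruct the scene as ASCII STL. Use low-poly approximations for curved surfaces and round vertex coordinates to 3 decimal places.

solid 
facet normal -0.923 -0.218 0.316
outer loop
vertex -3.319 -1.754 -2.052
vertex -3.673 -1.12 -2.649
vertex -3.428 -2.784 -3.081
endloop
endfacet
facet normal 0.376 -0.674 0.635
outer loop
vertex -2.227 -2.5 -3.491
vertex -3.319 -1.754 -2.052
vertex -3.428 -2.784 -3.081
endloop
endfacet
facet normal -0.924 -0.218 0.315
outer loop
vertex -3.428 -2.784 -3.081
vertex -3.673 -1.12 -2.649
vertex -3.781 -2.149 -3.678
endloop
endfacet
facet normal -0.074 -0.705 -0.706
outer loop
vertex -3.781 -2.149 -3.678
vertex -2.227 -2.5 -3.491
vertex -3.428 -2.784 -3.081
endloop
endfacet
facet normal 0.074 0.705 0.705
outer loop
vertex -3.319 -1.754 -2.052
vertex -2.472 -0.836 -3.059
vertex -3.673 -1.12 -2.649
endloop
endfacet
facet normal 0.376 -0.675 0.635
outer loop
vertex -2.119 -1.471 -2.462
vertex -3.319 -1.754 -2.052
vertex -2.227 -2.5 -3.491
endloop
endfacet
facet normal 0.075 0.705 0.705
outer loop
vertex -2.119 -1.471 -2.462
vertex -2.472 -0.836 -3.059
vertex -3.319 -1.754 -2.052
endloop
endfacet
facet normal -0.376 0.675 -0.635
outer loop
vertex -3.673 -1.12 -2.649
vertex -2.472 -0.836 -3.059
vertex -3.781 -2.149 -3.678
endloop
endfacet
facet normal -0.074 -0.705 -0.705
outer loop
vertex -2.581 -1.866 -4.088
vertex -2.227 -2.5 -3.491
vertex -3.781 -2.149 -3.678
endloop
endfacet
facet normal -0.376 0.674 -0.635
outer loop
vertex -3.781 -2.149 -3.678
vertex -2.472 -0.836 -3.059
vertex -2.581 -1.866 -4.088
endloop
endfacet
facet normal 0.923 0.219 -0.315
outer loop
vertex -2.581 -1.866 -4.088
vertex -2.119 -1.471 -2.462
vertex -2.227 -2.5 -3.491
endloop
endfacet
facet normal 0.924 0.217 -0.315
outer loop
vertex -2.472 -0.836 -3.059
vertex -2.119 -1.471 -2.462
vertex -2.581 -1.866 -4.088
endloop
endfacet
facet normal 0.480 0.303 -0.823
outer loop
vertex 4.0 1.719 3.834
vertex 3.492 0.959 3.258
vertex 3.286 1.987 3.516
endloop
endfacet
facet normal 0.150 0.896 0.418
outer loop
vertex 4.0 1.719 3.834
vertex 3.286 1.987 3.516
vertex 3.275 1.261 5.077
endloop
endfacet
facet normal 0.150 0.896 0.418
outer loop
vertex 3.275 1.261 5.077
vertex 3.286 1.987 3.516
vertex 2.561 1.529 4.759
endloop
endfacet
facet normal -0.480 -0.303 0.823
outer loop
vertex 3.275 1.261 5.077
vertex 2.561 1.529 4.759
vertex 2.768 0.501 4.502
endloop
endfacet
facet normal 0.480 0.303 -0.823
outer loop
vertex 3.286 1.987 3.516
vertex 3.492 0.959 3.258
vertex 2.692 1.653 3.047
endloop
endfacet
facet normal -0.504 0.863 0.024
outer loop
vertex 3.286 1.987 3.516
vertex 2.692 1.653 3.047
vertex 2.561 1.529 4.759
endloop
endfacet
facet normal -0.505 0.863 0.024
outer loop
vertex 2.561 1.529 4.759
vertex 2.692 1.653 3.047
vertex 1.968 1.195 4.291
endloop
endfacet
facet normal -0.480 -0.303 0.824
outer loop
vertex 2.561 1.529 4.759
vertex 1.968 1.195 4.291
vertex 2.768 0.501 4.502
endloop
endfacet
facet normal 0.480 0.303 -0.823
outer loop
vertex 2.692 1.653 3.047
vertex 3.492 0.959 3.258
vertex 2.568 0.912 2.702
endloop
endfacet
facet normal -0.865 0.324 -0.384
outer loop
vertex 2.692 1.653 3.047
vertex 2.568 0.912 2.702
vertex 1.968 1.195 4.291
endloop
endfacet
facet normal -0.864 0.326 -0.384
outer loop
vertex 1.968 1.195 4.291
vertex 2.568 0.912 2.702
vertex 1.843 0.455 3.945
endloop
endfacet
facet normal -0.480 -0.304 0.823
outer loop
vertex 1.968 1.195 4.291
vertex 1.843 0.455 3.945
vertex 2.768 0.501 4.502
endloop
endfacet
facet normal 0.480 0.303 -0.823
outer loop
vertex 2.568 0.912 2.702
vertex 3.492 0.959 3.258
vertex 2.985 0.199 2.683
endloop
endfacet
facet normal -0.717 -0.404 -0.567
outer loop
vertex 2.568 0.912 2.702
vertex 2.985 0.199 2.683
vertex 1.843 0.455 3.945
endloop
endfacet
facet normal -0.718 -0.404 -0.567
outer loop
vertex 1.843 0.455 3.945
vertex 2.985 0.199 2.683
vertex 2.26 -0.259 3.926
endloop
endfacet
facet normal -0.481 -0.303 0.823
outer loop
vertex 1.843 0.455 3.945
vertex 2.26 -0.259 3.926
vertex 2.768 0.501 4.502
endloop
endfacet
facet normal 0.480 0.303 -0.823
outer loop
vertex 2.985 0.199 2.683
vertex 3.492 0.959 3.258
vertex 3.699 -0.069 3.001
endloop
endfacet
facet normal -0.150 -0.896 -0.418
outer loop
vertex 2.985 0.199 2.683
vertex 3.699 -0.069 3.001
vertex 2.26 -0.259 3.926
endloop
endfacet
facet normal -0.150 -0.896 -0.418
outer loop
vertex 2.26 -0.259 3.926
vertex 3.699 -0.069 3.001
vertex 2.974 -0.527 4.244
endloop
endfacet
facet normal -0.480 -0.303 0.823
outer loop
vertex 2.26 -0.259 3.926
vertex 2.974 -0.527 4.244
vertex 2.768 0.501 4.502
endloop
endfacet
facet normal 0.480 0.303 -0.824
outer loop
vertex 3.699 -0.069 3.001
vertex 3.492 0.959 3.258
vertex 4.292 0.265 3.469
endloop
endfacet
facet normal 0.505 -0.863 -0.024
outer loop
vertex 3.699 -0.069 3.001
vertex 4.292 0.265 3.469
vertex 2.974 -0.527 4.244
endloop
endfacet
facet normal 0.504 -0.863 -0.024
outer loop
vertex 2.974 -0.527 4.244
vertex 4.292 0.265 3.469
vertex 3.568 -0.193 4.713
endloop
endfacet
facet normal -0.480 -0.303 0.823
outer loop
vertex 2.974 -0.527 4.244
vertex 3.568 -0.193 4.713
vertex 2.768 0.501 4.502
endloop
endfacet
facet normal 0.480 0.304 -0.823
outer loop
vertex 4.292 0.265 3.469
vertex 3.492 0.959 3.258
vertex 4.417 1.005 3.815
endloop
endfacet
facet normal 0.864 -0.325 0.383
outer loop
vertex 4.292 0.265 3.469
vertex 4.417 1.005 3.815
vertex 3.568 -0.193 4.713
endloop
endfacet
facet normal 0.864 -0.324 0.385
outer loop
vertex 3.568 -0.193 4.713
vertex 4.417 1.005 3.815
vertex 3.692 0.548 5.058
endloop
endfacet
facet normal -0.480 -0.303 0.823
outer loop
vertex 3.568 -0.193 4.713
vertex 3.692 0.548 5.058
vertex 2.768 0.501 4.502
endloop
endfacet
facet normal 0.481 0.303 -0.823
outer loop
vertex 4.417 1.005 3.815
vertex 3.492 0.959 3.258
vertex 4.0 1.719 3.834
endloop
endfacet
facet normal 0.718 0.404 0.567
outer loop
vertex 4.417 1.005 3.815
vertex 4.0 1.719 3.834
vertex 3.692 0.548 5.058
endloop
endfacet
facet normal 0.717 0.404 0.567
outer loop
vertex 3.692 0.548 5.058
vertex 4.0 1.719 3.834
vertex 3.275 1.261 5.077
endloop
endfacet
facet normal -0.480 -0.303 0.823
outer loop
vertex 3.692 0.548 5.058
vertex 3.275 1.261 5.077
vertex 2.768 0.501 4.502
endloop
endfacet

endsolid


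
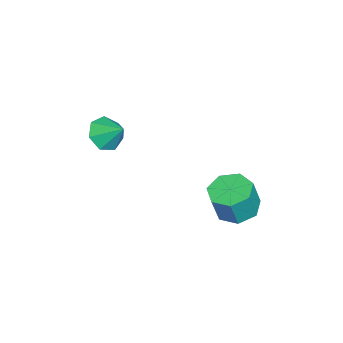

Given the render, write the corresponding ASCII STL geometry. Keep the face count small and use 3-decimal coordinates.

solid 
facet normal -0.279 0.158 -0.947
outer loop
vertex 0.068 3.117 -4.777
vertex -0.707 3.758 -4.442
vertex 0.292 4.005 -4.695
endloop
endfacet
facet normal 0.929 -0.206 -0.308
outer loop
vertex 0.068 3.117 -4.777
vertex 0.292 4.005 -4.695
vertex 0.523 2.861 -3.232
endloop
endfacet
facet normal 0.929 -0.206 -0.308
outer loop
vertex 0.523 2.861 -3.232
vertex 0.292 4.005 -4.695
vertex 0.747 3.75 -3.151
endloop
endfacet
facet normal 0.279 -0.157 0.948
outer loop
vertex 0.523 2.861 -3.232
vertex 0.747 3.75 -3.151
vertex -0.253 3.502 -2.898
endloop
endfacet
facet normal -0.279 0.156 -0.948
outer loop
vertex 0.292 4.005 -4.695
vertex -0.707 3.758 -4.442
vertex -0.237 4.707 -4.424
endloop
endfacet
facet normal 0.769 0.627 -0.123
outer loop
vertex 0.292 4.005 -4.695
vertex -0.237 4.707 -4.424
vertex 0.747 3.75 -3.151
endloop
endfacet
facet normal 0.769 0.627 -0.123
outer loop
vertex 0.747 3.75 -3.151
vertex -0.237 4.707 -4.424
vertex 0.218 4.452 -2.879
endloop
endfacet
facet normal 0.279 -0.157 0.947
outer loop
vertex 0.747 3.75 -3.151
vertex 0.218 4.452 -2.879
vertex -0.253 3.502 -2.898
endloop
endfacet
facet normal -0.279 0.156 -0.948
outer loop
vertex -0.237 4.707 -4.424
vertex -0.707 3.758 -4.442
vertex -1.12 4.695 -4.166
endloop
endfacet
facet normal 0.031 0.988 0.154
outer loop
vertex -0.237 4.707 -4.424
vertex -1.12 4.695 -4.166
vertex 0.218 4.452 -2.879
endloop
endfacet
facet normal 0.031 0.988 0.155
outer loop
vertex 0.218 4.452 -2.879
vertex -1.12 4.695 -4.166
vertex -0.665 4.439 -2.621
endloop
endfacet
facet normal 0.279 -0.157 0.947
outer loop
vertex 0.218 4.452 -2.879
vertex -0.665 4.439 -2.621
vertex -0.253 3.502 -2.898
endloop
endfacet
facet normal -0.279 0.156 -0.948
outer loop
vertex -1.12 4.695 -4.166
vertex -0.707 3.758 -4.442
vertex -1.692 3.976 -4.116
endloop
endfacet
facet normal -0.732 0.604 0.316
outer loop
vertex -1.12 4.695 -4.166
vertex -1.692 3.976 -4.116
vertex -0.665 4.439 -2.621
endloop
endfacet
facet normal -0.732 0.604 0.315
outer loop
vertex -0.665 4.439 -2.621
vertex -1.692 3.976 -4.116
vertex -1.237 3.721 -2.572
endloop
endfacet
facet normal 0.279 -0.157 0.947
outer loop
vertex -0.665 4.439 -2.621
vertex -1.237 3.721 -2.572
vertex -0.253 3.502 -2.898
endloop
endfacet
facet normal -0.279 0.157 -0.947
outer loop
vertex -1.692 3.976 -4.116
vertex -0.707 3.758 -4.442
vertex -1.523 3.094 -4.312
endloop
endfacet
facet normal -0.942 -0.234 0.239
outer loop
vertex -1.692 3.976 -4.116
vertex -1.523 3.094 -4.312
vertex -1.237 3.721 -2.572
endloop
endfacet
facet normal -0.943 -0.233 0.239
outer loop
vertex -1.237 3.721 -2.572
vertex -1.523 3.094 -4.312
vertex -1.068 2.838 -2.768
endloop
endfacet
facet normal 0.279 -0.157 0.947
outer loop
vertex -1.237 3.721 -2.572
vertex -1.068 2.838 -2.768
vertex -0.253 3.502 -2.898
endloop
endfacet
facet normal -0.279 0.157 -0.947
outer loop
vertex -1.523 3.094 -4.312
vertex -0.707 3.758 -4.442
vertex -0.74 2.711 -4.606
endloop
endfacet
facet normal -0.445 -0.896 -0.017
outer loop
vertex -1.523 3.094 -4.312
vertex -0.74 2.711 -4.606
vertex -1.068 2.838 -2.768
endloop
endfacet
facet normal -0.445 -0.896 -0.017
outer loop
vertex -1.068 2.838 -2.768
vertex -0.74 2.711 -4.606
vertex -0.285 2.455 -3.062
endloop
endfacet
facet normal 0.279 -0.157 0.947
outer loop
vertex -1.068 2.838 -2.768
vertex -0.285 2.455 -3.062
vertex -0.253 3.502 -2.898
endloop
endfacet
facet normal -0.279 0.157 -0.947
outer loop
vertex -0.74 2.711 -4.606
vertex -0.707 3.758 -4.442
vertex 0.068 3.117 -4.777
endloop
endfacet
facet normal 0.389 -0.884 -0.261
outer loop
vertex -0.74 2.711 -4.606
vertex 0.068 3.117 -4.777
vertex -0.285 2.455 -3.062
endloop
endfacet
facet normal 0.389 -0.883 -0.261
outer loop
vertex -0.285 2.455 -3.062
vertex 0.068 3.117 -4.777
vertex 0.523 2.861 -3.232
endloop
endfacet
facet normal 0.278 -0.157 0.948
outer loop
vertex -0.285 2.455 -3.062
vertex 0.523 2.861 -3.232
vertex -0.253 3.502 -2.898
endloop
endfacet
facet normal -0.321 -0.714 -0.623
outer loop
vertex 0.893 -2.0 -0.362
vertex 0.042 -1.964 0.035
vertex 0.368 -1.473 -0.696
endloop
endfacet
facet normal 0.757 0.616 -0.219
outer loop
vertex 0.893 -2.0 -0.362
vertex 0.368 -1.473 -0.696
vertex 0.458 -1.036 0.845
endloop
endfacet
facet normal -0.320 -0.714 -0.622
outer loop
vertex 0.368 -1.473 -0.696
vertex 0.042 -1.964 0.035
vertex -0.402 -1.316 -0.48
endloop
endfacet
facet normal 0.117 0.954 -0.277
outer loop
vertex 0.368 -1.473 -0.696
vertex -0.402 -1.316 -0.48
vertex 0.458 -1.036 0.845
endloop
endfacet
facet normal -0.320 -0.714 -0.623
outer loop
vertex -0.402 -1.316 -0.48
vertex 0.042 -1.964 0.035
vertex -0.839 -1.647 0.124
endloop
endfacet
facet normal -0.480 0.868 0.128
outer loop
vertex -0.402 -1.316 -0.48
vertex -0.839 -1.647 0.124
vertex 0.458 -1.036 0.845
endloop
endfacet
facet normal -0.320 -0.715 -0.622
outer loop
vertex -0.839 -1.647 0.124
vertex 0.042 -1.964 0.035
vertex -0.612 -2.217 0.662
endloop
endfacet
facet normal -0.584 0.422 0.693
outer loop
vertex -0.839 -1.647 0.124
vertex -0.612 -2.217 0.662
vertex 0.458 -1.036 0.845
endloop
endfacet
facet normal -0.320 -0.714 -0.622
outer loop
vertex -0.612 -2.217 0.662
vertex 0.042 -1.964 0.035
vertex 0.107 -2.597 0.728
endloop
endfacet
facet normal -0.117 -0.048 0.992
outer loop
vertex -0.612 -2.217 0.662
vertex 0.107 -2.597 0.728
vertex 0.458 -1.036 0.845
endloop
endfacet
facet normal -0.320 -0.714 -0.622
outer loop
vertex 0.107 -2.597 0.728
vertex 0.042 -1.964 0.035
vertex 0.777 -2.5 0.272
endloop
endfacet
facet normal 0.571 -0.188 0.799
outer loop
vertex 0.107 -2.597 0.728
vertex 0.777 -2.5 0.272
vertex 0.458 -1.036 0.845
endloop
endfacet
facet normal -0.320 -0.714 -0.622
outer loop
vertex 0.777 -2.5 0.272
vertex 0.042 -1.964 0.035
vertex 0.893 -2.0 -0.362
endloop
endfacet
facet normal 0.960 0.107 0.260
outer loop
vertex 0.777 -2.5 0.272
vertex 0.893 -2.0 -0.362
vertex 0.458 -1.036 0.845
endloop
endfacet

endsolid


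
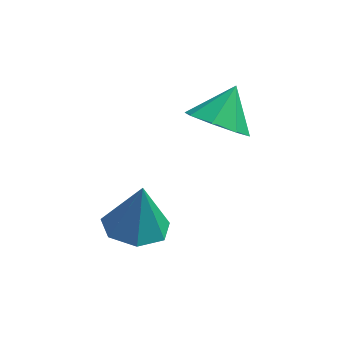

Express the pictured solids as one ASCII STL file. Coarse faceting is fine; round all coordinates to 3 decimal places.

solid 
facet normal -0.334 -0.654 -0.679
outer loop
vertex 0.078 0.651 2.249
vertex -0.662 0.386 2.868
vertex -0.552 1.074 2.151
endloop
endfacet
facet normal 0.567 0.792 -0.226
outer loop
vertex 0.078 0.651 2.249
vertex -0.552 1.074 2.151
vertex -0.198 1.294 3.812
endloop
endfacet
facet normal -0.334 -0.654 -0.679
outer loop
vertex -0.552 1.074 2.151
vertex -0.662 0.386 2.868
vertex -1.246 1.094 2.473
endloop
endfacet
facet normal -0.029 0.992 -0.125
outer loop
vertex -0.552 1.074 2.151
vertex -1.246 1.094 2.473
vertex -0.198 1.294 3.812
endloop
endfacet
facet normal -0.333 -0.654 -0.679
outer loop
vertex -1.246 1.094 2.473
vertex -0.662 0.386 2.868
vertex -1.598 0.699 3.026
endloop
endfacet
facet normal -0.501 0.823 0.269
outer loop
vertex -1.246 1.094 2.473
vertex -1.598 0.699 3.026
vertex -0.198 1.294 3.812
endloop
endfacet
facet normal -0.333 -0.654 -0.679
outer loop
vertex -1.598 0.699 3.026
vertex -0.662 0.386 2.868
vertex -1.402 0.121 3.487
endloop
endfacet
facet normal -0.571 0.385 0.725
outer loop
vertex -1.598 0.699 3.026
vertex -1.402 0.121 3.487
vertex -0.198 1.294 3.812
endloop
endfacet
facet normal -0.334 -0.653 -0.679
outer loop
vertex -1.402 0.121 3.487
vertex -0.662 0.386 2.868
vertex -0.772 -0.303 3.585
endloop
endfacet
facet normal -0.198 -0.068 0.978
outer loop
vertex -1.402 0.121 3.487
vertex -0.772 -0.303 3.585
vertex -0.198 1.294 3.812
endloop
endfacet
facet normal -0.334 -0.654 -0.679
outer loop
vertex -0.772 -0.303 3.585
vertex -0.662 0.386 2.868
vertex -0.078 -0.323 3.263
endloop
endfacet
facet normal 0.399 -0.268 0.877
outer loop
vertex -0.772 -0.303 3.585
vertex -0.078 -0.323 3.263
vertex -0.198 1.294 3.812
endloop
endfacet
facet normal -0.334 -0.653 -0.679
outer loop
vertex -0.078 -0.323 3.263
vertex -0.662 0.386 2.868
vertex 0.274 0.072 2.71
endloop
endfacet
facet normal 0.870 -0.099 0.483
outer loop
vertex -0.078 -0.323 3.263
vertex 0.274 0.072 2.71
vertex -0.198 1.294 3.812
endloop
endfacet
facet normal -0.334 -0.654 -0.679
outer loop
vertex 0.274 0.072 2.71
vertex -0.662 0.386 2.868
vertex 0.078 0.651 2.249
endloop
endfacet
facet normal 0.940 0.339 0.026
outer loop
vertex 0.274 0.072 2.71
vertex 0.078 0.651 2.249
vertex -0.198 1.294 3.812
endloop
endfacet
facet normal -0.120 -0.146 -0.982
outer loop
vertex -1.846 -2.87 0.816
vertex -2.686 -2.366 0.844
vertex -1.778 -2.033 0.683
endloop
endfacet
facet normal 0.923 -0.014 0.385
outer loop
vertex -1.846 -2.87 0.816
vertex -1.778 -2.033 0.683
vertex -2.494 -2.134 2.396
endloop
endfacet
facet normal -0.120 -0.146 -0.982
outer loop
vertex -1.778 -2.033 0.683
vertex -2.686 -2.366 0.844
vertex -2.394 -1.446 0.671
endloop
endfacet
facet normal 0.652 0.691 0.313
outer loop
vertex -1.778 -2.033 0.683
vertex -2.394 -1.446 0.671
vertex -2.494 -2.134 2.396
endloop
endfacet
facet normal -0.121 -0.146 -0.982
outer loop
vertex -2.394 -1.446 0.671
vertex -2.686 -2.366 0.844
vertex -3.229 -1.552 0.79
endloop
endfacet
facet normal -0.066 0.928 0.366
outer loop
vertex -2.394 -1.446 0.671
vertex -3.229 -1.552 0.79
vertex -2.494 -2.134 2.396
endloop
endfacet
facet normal -0.122 -0.146 -0.982
outer loop
vertex -3.229 -1.552 0.79
vertex -2.686 -2.366 0.844
vertex -3.655 -2.27 0.95
endloop
endfacet
facet normal -0.689 0.521 0.504
outer loop
vertex -3.229 -1.552 0.79
vertex -3.655 -2.27 0.95
vertex -2.494 -2.134 2.396
endloop
endfacet
facet normal -0.122 -0.146 -0.982
outer loop
vertex -3.655 -2.27 0.95
vertex -2.686 -2.366 0.844
vertex -3.351 -3.06 1.03
endloop
endfacet
facet normal -0.749 -0.225 0.623
outer loop
vertex -3.655 -2.27 0.95
vertex -3.351 -3.06 1.03
vertex -2.494 -2.134 2.396
endloop
endfacet
facet normal -0.121 -0.147 -0.982
outer loop
vertex -3.351 -3.06 1.03
vertex -2.686 -2.366 0.844
vertex -2.546 -3.327 0.971
endloop
endfacet
facet normal -0.201 -0.747 0.633
outer loop
vertex -3.351 -3.06 1.03
vertex -2.546 -3.327 0.971
vertex -2.494 -2.134 2.396
endloop
endfacet
facet normal -0.121 -0.147 -0.982
outer loop
vertex -2.546 -3.327 0.971
vertex -2.686 -2.366 0.844
vertex -1.846 -2.87 0.816
endloop
endfacet
facet normal 0.543 -0.653 0.527
outer loop
vertex -2.546 -3.327 0.971
vertex -1.846 -2.87 0.816
vertex -2.494 -2.134 2.396
endloop
endfacet

endsolid


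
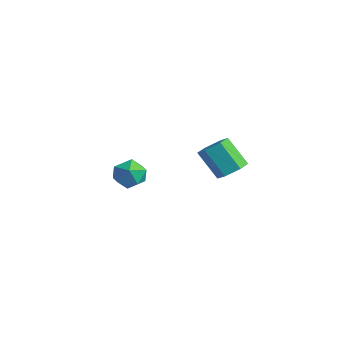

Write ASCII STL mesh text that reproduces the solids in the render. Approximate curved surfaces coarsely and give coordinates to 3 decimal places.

solid 
facet normal 0.588 0.220 -0.778
outer loop
vertex -0.583 2.161 2.069
vertex -1.212 2.233 1.614
vertex -0.936 2.853 1.998
endloop
endfacet
facet normal 0.671 0.406 0.621
outer loop
vertex -0.583 2.161 2.069
vertex -0.936 2.853 1.998
vertex -1.558 1.796 3.361
endloop
endfacet
facet normal 0.670 0.407 0.621
outer loop
vertex -1.558 1.796 3.361
vertex -0.936 2.853 1.998
vertex -1.912 2.488 3.29
endloop
endfacet
facet normal -0.587 -0.221 0.779
outer loop
vertex -1.558 1.796 3.361
vertex -1.912 2.488 3.29
vertex -2.188 1.867 2.906
endloop
endfacet
facet normal 0.588 0.220 -0.778
outer loop
vertex -0.936 2.853 1.998
vertex -1.212 2.233 1.614
vertex -1.565 2.924 1.543
endloop
endfacet
facet normal -0.057 0.971 0.231
outer loop
vertex -0.936 2.853 1.998
vertex -1.565 2.924 1.543
vertex -1.912 2.488 3.29
endloop
endfacet
facet normal -0.057 0.971 0.231
outer loop
vertex -1.912 2.488 3.29
vertex -1.565 2.924 1.543
vertex -2.541 2.559 2.835
endloop
endfacet
facet normal -0.588 -0.220 0.778
outer loop
vertex -1.912 2.488 3.29
vertex -2.541 2.559 2.835
vertex -2.188 1.867 2.906
endloop
endfacet
facet normal 0.587 0.220 -0.779
outer loop
vertex -1.565 2.924 1.543
vertex -1.212 2.233 1.614
vertex -1.842 2.304 1.159
endloop
endfacet
facet normal -0.727 0.566 -0.389
outer loop
vertex -1.565 2.924 1.543
vertex -1.842 2.304 1.159
vertex -2.541 2.559 2.835
endloop
endfacet
facet normal -0.727 0.565 -0.389
outer loop
vertex -2.541 2.559 2.835
vertex -1.842 2.304 1.159
vertex -2.817 1.939 2.451
endloop
endfacet
facet normal -0.588 -0.220 0.778
outer loop
vertex -2.541 2.559 2.835
vertex -2.817 1.939 2.451
vertex -2.188 1.867 2.906
endloop
endfacet
facet normal 0.587 0.221 -0.779
outer loop
vertex -1.842 2.304 1.159
vertex -1.212 2.233 1.614
vertex -1.488 1.612 1.23
endloop
endfacet
facet normal -0.670 -0.407 -0.621
outer loop
vertex -1.842 2.304 1.159
vertex -1.488 1.612 1.23
vertex -2.817 1.939 2.451
endloop
endfacet
facet normal -0.670 -0.406 -0.621
outer loop
vertex -2.817 1.939 2.451
vertex -1.488 1.612 1.23
vertex -2.464 1.247 2.522
endloop
endfacet
facet normal -0.588 -0.220 0.778
outer loop
vertex -2.817 1.939 2.451
vertex -2.464 1.247 2.522
vertex -2.188 1.867 2.906
endloop
endfacet
facet normal 0.588 0.220 -0.778
outer loop
vertex -1.488 1.612 1.23
vertex -1.212 2.233 1.614
vertex -0.859 1.541 1.685
endloop
endfacet
facet normal 0.057 -0.971 -0.231
outer loop
vertex -1.488 1.612 1.23
vertex -0.859 1.541 1.685
vertex -2.464 1.247 2.522
endloop
endfacet
facet normal 0.057 -0.971 -0.231
outer loop
vertex -2.464 1.247 2.522
vertex -0.859 1.541 1.685
vertex -1.835 1.176 2.977
endloop
endfacet
facet normal -0.588 -0.220 0.778
outer loop
vertex -2.464 1.247 2.522
vertex -1.835 1.176 2.977
vertex -2.188 1.867 2.906
endloop
endfacet
facet normal 0.588 0.220 -0.778
outer loop
vertex -0.859 1.541 1.685
vertex -1.212 2.233 1.614
vertex -0.583 2.161 2.069
endloop
endfacet
facet normal 0.727 -0.565 0.390
outer loop
vertex -0.859 1.541 1.685
vertex -0.583 2.161 2.069
vertex -1.835 1.176 2.977
endloop
endfacet
facet normal 0.727 -0.566 0.389
outer loop
vertex -1.835 1.176 2.977
vertex -0.583 2.161 2.069
vertex -1.558 1.796 3.361
endloop
endfacet
facet normal -0.587 -0.220 0.779
outer loop
vertex -1.835 1.176 2.977
vertex -1.558 1.796 3.361
vertex -2.188 1.867 2.906
endloop
endfacet
facet normal 0.348 0.937 0.006
outer loop
vertex -0.499 -2.907 3.066
vertex -1.031 -2.713 3.674
vertex -0.273 -2.996 3.861
endloop
endfacet
facet normal 0.858 0.478 -0.190
outer loop
vertex -0.499 -2.907 3.066
vertex -0.273 -2.996 3.861
vertex -0.072 -3.579 3.304
endloop
endfacet
facet normal 0.627 0.126 -0.768
outer loop
vertex -0.499 -2.907 3.066
vertex -0.072 -3.579 3.304
vertex -0.707 -3.656 2.773
endloop
endfacet
facet normal -0.024 0.370 -0.929
outer loop
vertex -0.499 -2.907 3.066
vertex -0.707 -3.656 2.773
vertex -1.299 -3.12 3.002
endloop
endfacet
facet normal -0.196 0.871 -0.450
outer loop
vertex -0.499 -2.907 3.066
vertex -1.299 -3.12 3.002
vertex -1.031 -2.713 3.674
endloop
endfacet
facet normal 0.942 0.003 0.337
outer loop
vertex -0.072 -3.579 3.304
vertex -0.273 -2.996 3.861
vertex -0.341 -3.8 4.058
endloop
endfacet
facet normal 0.118 0.748 0.653
outer loop
vertex -0.273 -2.996 3.861
vertex -1.031 -2.713 3.674
vertex -0.933 -3.264 4.287
endloop
endfacet
facet normal -0.763 0.641 -0.084
outer loop
vertex -1.031 -2.713 3.674
vertex -1.299 -3.12 3.002
vertex -1.568 -3.341 3.756
endloop
endfacet
facet normal -0.485 -0.169 -0.858
outer loop
vertex -1.299 -3.12 3.002
vertex -0.707 -3.656 2.773
vertex -1.367 -3.924 3.199
endloop
endfacet
facet normal 0.569 -0.564 -0.598
outer loop
vertex -0.707 -3.656 2.773
vertex -0.072 -3.579 3.304
vertex -0.609 -4.207 3.386
endloop
endfacet
facet normal 0.024 -0.370 0.929
outer loop
vertex -1.141 -4.013 3.994
vertex -0.341 -3.8 4.058
vertex -0.933 -3.264 4.287
endloop
endfacet
facet normal -0.627 -0.126 0.768
outer loop
vertex -1.141 -4.013 3.994
vertex -0.933 -3.264 4.287
vertex -1.568 -3.341 3.756
endloop
endfacet
facet normal -0.858 -0.478 0.190
outer loop
vertex -1.141 -4.013 3.994
vertex -1.568 -3.341 3.756
vertex -1.367 -3.924 3.199
endloop
endfacet
facet normal -0.348 -0.937 -0.006
outer loop
vertex -1.141 -4.013 3.994
vertex -1.367 -3.924 3.199
vertex -0.609 -4.207 3.386
endloop
endfacet
facet normal 0.196 -0.871 0.450
outer loop
vertex -1.141 -4.013 3.994
vertex -0.609 -4.207 3.386
vertex -0.341 -3.8 4.058
endloop
endfacet
facet normal 0.485 0.169 0.858
outer loop
vertex -0.933 -3.264 4.287
vertex -0.341 -3.8 4.058
vertex -0.273 -2.996 3.861
endloop
endfacet
facet normal -0.569 0.564 0.598
outer loop
vertex -1.568 -3.341 3.756
vertex -0.933 -3.264 4.287
vertex -1.031 -2.713 3.674
endloop
endfacet
facet normal -0.942 -0.003 -0.337
outer loop
vertex -1.367 -3.924 3.199
vertex -1.568 -3.341 3.756
vertex -1.299 -3.12 3.002
endloop
endfacet
facet normal -0.118 -0.748 -0.653
outer loop
vertex -0.609 -4.207 3.386
vertex -1.367 -3.924 3.199
vertex -0.707 -3.656 2.773
endloop
endfacet
facet normal 0.763 -0.641 0.084
outer loop
vertex -0.341 -3.8 4.058
vertex -0.609 -4.207 3.386
vertex -0.072 -3.579 3.304
endloop
endfacet

endsolid


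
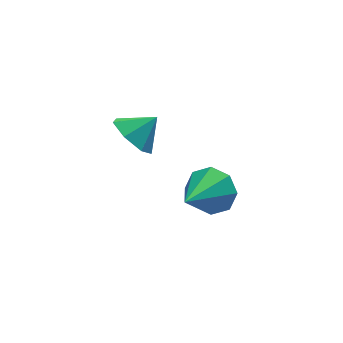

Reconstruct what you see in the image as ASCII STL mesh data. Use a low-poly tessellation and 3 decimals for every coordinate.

solid 
facet normal 0.599 0.637 -0.486
outer loop
vertex 1.336 3.557 -2.158
vertex 0.904 4.274 -1.751
vertex 1.639 3.743 -1.541
endloop
endfacet
facet normal 0.391 -0.917 0.084
outer loop
vertex 1.336 3.557 -2.158
vertex 1.639 3.743 -1.541
vertex -0.304 2.986 -0.769
endloop
endfacet
facet normal 0.599 0.636 -0.486
outer loop
vertex 1.639 3.743 -1.541
vertex 0.904 4.274 -1.751
vertex 1.512 4.24 -1.047
endloop
endfacet
facet normal 0.485 -0.551 0.679
outer loop
vertex 1.639 3.743 -1.541
vertex 1.512 4.24 -1.047
vertex -0.304 2.986 -0.769
endloop
endfacet
facet normal 0.598 0.638 -0.485
outer loop
vertex 1.512 4.24 -1.047
vertex 0.904 4.274 -1.751
vertex 1.028 4.756 -0.965
endloop
endfacet
facet normal 0.158 -0.009 0.987
outer loop
vertex 1.512 4.24 -1.047
vertex 1.028 4.756 -0.965
vertex -0.304 2.986 -0.769
endloop
endfacet
facet normal 0.599 0.637 -0.485
outer loop
vertex 1.028 4.756 -0.965
vertex 0.904 4.274 -1.751
vertex 0.472 4.99 -1.344
endloop
endfacet
facet normal -0.400 0.392 0.828
outer loop
vertex 1.028 4.756 -0.965
vertex 0.472 4.99 -1.344
vertex -0.304 2.986 -0.769
endloop
endfacet
facet normal 0.598 0.637 -0.486
outer loop
vertex 0.472 4.99 -1.344
vertex 0.904 4.274 -1.751
vertex 0.17 4.804 -1.96
endloop
endfacet
facet normal -0.859 0.417 0.295
outer loop
vertex 0.472 4.99 -1.344
vertex 0.17 4.804 -1.96
vertex -0.304 2.986 -0.769
endloop
endfacet
facet normal 0.598 0.637 -0.487
outer loop
vertex 0.17 4.804 -1.96
vertex 0.904 4.274 -1.751
vertex 0.297 4.307 -2.454
endloop
endfacet
facet normal -0.953 0.053 -0.298
outer loop
vertex 0.17 4.804 -1.96
vertex 0.297 4.307 -2.454
vertex -0.304 2.986 -0.769
endloop
endfacet
facet normal 0.598 0.637 -0.486
outer loop
vertex 0.297 4.307 -2.454
vertex 0.904 4.274 -1.751
vertex 0.78 3.791 -2.536
endloop
endfacet
facet normal -0.626 -0.490 -0.607
outer loop
vertex 0.297 4.307 -2.454
vertex 0.78 3.791 -2.536
vertex -0.304 2.986 -0.769
endloop
endfacet
facet normal 0.599 0.637 -0.486
outer loop
vertex 0.78 3.791 -2.536
vertex 0.904 4.274 -1.751
vertex 1.336 3.557 -2.158
endloop
endfacet
facet normal -0.070 -0.891 -0.449
outer loop
vertex 0.78 3.791 -2.536
vertex 1.336 3.557 -2.158
vertex -0.304 2.986 -0.769
endloop
endfacet
facet normal -0.776 -0.122 -0.619
outer loop
vertex -1.259 3.391 1.595
vertex -1.745 3.925 2.099
vertex -1.232 4.133 1.415
endloop
endfacet
facet normal 0.968 -0.092 -0.233
outer loop
vertex -1.259 3.391 1.595
vertex -1.232 4.133 1.415
vertex -0.915 4.055 2.761
endloop
endfacet
facet normal -0.776 -0.123 -0.619
outer loop
vertex -1.232 4.133 1.415
vertex -1.745 3.925 2.099
vertex -1.591 4.717 1.749
endloop
endfacet
facet normal 0.800 0.580 -0.155
outer loop
vertex -1.232 4.133 1.415
vertex -1.591 4.717 1.749
vertex -0.915 4.055 2.761
endloop
endfacet
facet normal -0.776 -0.123 -0.619
outer loop
vertex -1.591 4.717 1.749
vertex -1.745 3.925 2.099
vertex -2.066 4.705 2.347
endloop
endfacet
facet normal 0.377 0.870 0.317
outer loop
vertex -1.591 4.717 1.749
vertex -2.066 4.705 2.347
vertex -0.915 4.055 2.761
endloop
endfacet
facet normal -0.775 -0.122 -0.620
outer loop
vertex -2.066 4.705 2.347
vertex -1.745 3.925 2.099
vertex -2.3 4.105 2.758
endloop
endfacet
facet normal 0.018 0.560 0.828
outer loop
vertex -2.066 4.705 2.347
vertex -2.3 4.105 2.758
vertex -0.915 4.055 2.761
endloop
endfacet
facet normal -0.775 -0.123 -0.620
outer loop
vertex -2.3 4.105 2.758
vertex -1.745 3.925 2.099
vertex -2.115 3.369 2.672
endloop
endfacet
facet normal -0.006 -0.118 0.993
outer loop
vertex -2.3 4.105 2.758
vertex -2.115 3.369 2.672
vertex -0.915 4.055 2.761
endloop
endfacet
facet normal -0.776 -0.122 -0.619
outer loop
vertex -2.115 3.369 2.672
vertex -1.745 3.925 2.099
vertex -1.652 3.051 2.155
endloop
endfacet
facet normal 0.321 -0.651 0.688
outer loop
vertex -2.115 3.369 2.672
vertex -1.652 3.051 2.155
vertex -0.915 4.055 2.761
endloop
endfacet
facet normal -0.776 -0.122 -0.619
outer loop
vertex -1.652 3.051 2.155
vertex -1.745 3.925 2.099
vertex -1.259 3.391 1.595
endloop
endfacet
facet normal 0.755 -0.640 0.142
outer loop
vertex -1.652 3.051 2.155
vertex -1.259 3.391 1.595
vertex -0.915 4.055 2.761
endloop
endfacet

endsolid


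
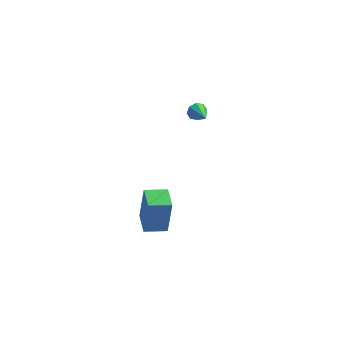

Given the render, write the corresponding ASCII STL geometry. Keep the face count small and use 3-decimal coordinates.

solid 
facet normal -0.605 0.713 -0.354
outer loop
vertex -3.353 4.15 1.709
vertex -3.743 4.023 2.119
vertex -3.292 4.386 2.08
endloop
endfacet
facet normal 0.956 0.150 -0.253
outer loop
vertex -3.353 4.15 1.709
vertex -3.292 4.386 2.08
vertex -2.957 3.097 2.581
endloop
endfacet
facet normal -0.604 0.713 -0.356
outer loop
vertex -3.292 4.386 2.08
vertex -3.743 4.023 2.119
vertex -3.496 4.41 2.474
endloop
endfacet
facet normal 0.832 0.375 0.408
outer loop
vertex -3.292 4.386 2.08
vertex -3.496 4.41 2.474
vertex -2.957 3.097 2.581
endloop
endfacet
facet normal -0.605 0.712 -0.355
outer loop
vertex -3.496 4.41 2.474
vertex -3.743 4.023 2.119
vertex -3.844 4.207 2.66
endloop
endfacet
facet normal 0.357 0.220 0.908
outer loop
vertex -3.496 4.41 2.474
vertex -3.844 4.207 2.66
vertex -2.957 3.097 2.581
endloop
endfacet
facet normal -0.604 0.713 -0.355
outer loop
vertex -3.844 4.207 2.66
vertex -3.743 4.023 2.119
vertex -4.133 3.897 2.529
endloop
endfacet
facet normal -0.194 -0.223 0.955
outer loop
vertex -3.844 4.207 2.66
vertex -4.133 3.897 2.529
vertex -2.957 3.097 2.581
endloop
endfacet
facet normal -0.604 0.714 -0.355
outer loop
vertex -4.133 3.897 2.529
vertex -3.743 4.023 2.119
vertex -4.194 3.661 2.158
endloop
endfacet
facet normal -0.495 -0.694 0.523
outer loop
vertex -4.133 3.897 2.529
vertex -4.194 3.661 2.158
vertex -2.957 3.097 2.581
endloop
endfacet
facet normal -0.603 0.714 -0.356
outer loop
vertex -4.194 3.661 2.158
vertex -3.743 4.023 2.119
vertex -3.99 3.637 1.764
endloop
endfacet
facet normal -0.372 -0.918 -0.137
outer loop
vertex -4.194 3.661 2.158
vertex -3.99 3.637 1.764
vertex -2.957 3.097 2.581
endloop
endfacet
facet normal -0.605 0.713 -0.354
outer loop
vertex -3.99 3.637 1.764
vertex -3.743 4.023 2.119
vertex -3.642 3.84 1.578
endloop
endfacet
facet normal 0.105 -0.764 -0.637
outer loop
vertex -3.99 3.637 1.764
vertex -3.642 3.84 1.578
vertex -2.957 3.097 2.581
endloop
endfacet
facet normal -0.605 0.713 -0.354
outer loop
vertex -3.642 3.84 1.578
vertex -3.743 4.023 2.119
vertex -3.353 4.15 1.709
endloop
endfacet
facet normal 0.654 -0.321 -0.685
outer loop
vertex -3.642 3.84 1.578
vertex -3.353 4.15 1.709
vertex -2.957 3.097 2.581
endloop
endfacet
facet normal -0.885 -0.447 0.131
outer loop
vertex -3.769 -4.047 1.796
vertex -4.407 -2.817 1.682
vertex -3.93 -4.317 -0.22
endloop
endfacet
facet normal 0.459 -0.885 0.082
outer loop
vertex -2.833 -3.763 -0.382
vertex -3.769 -4.047 1.796
vertex -3.93 -4.317 -0.22
endloop
endfacet
facet normal -0.885 -0.447 0.131
outer loop
vertex -3.93 -4.317 -0.22
vertex -4.407 -2.817 1.682
vertex -4.568 -3.088 -0.334
endloop
endfacet
facet normal -0.079 -0.133 -0.988
outer loop
vertex -4.568 -3.088 -0.334
vertex -2.833 -3.763 -0.382
vertex -3.93 -4.317 -0.22
endloop
endfacet
facet normal 0.079 0.133 0.988
outer loop
vertex -3.769 -4.047 1.796
vertex -3.31 -2.263 1.52
vertex -4.407 -2.817 1.682
endloop
endfacet
facet normal 0.460 -0.884 0.082
outer loop
vertex -2.672 -3.492 1.634
vertex -3.769 -4.047 1.796
vertex -2.833 -3.763 -0.382
endloop
endfacet
facet normal 0.079 0.133 0.988
outer loop
vertex -2.672 -3.492 1.634
vertex -3.31 -2.263 1.52
vertex -3.769 -4.047 1.796
endloop
endfacet
facet normal -0.459 0.885 -0.082
outer loop
vertex -4.407 -2.817 1.682
vertex -3.31 -2.263 1.52
vertex -4.568 -3.088 -0.334
endloop
endfacet
facet normal -0.079 -0.132 -0.988
outer loop
vertex -3.471 -2.533 -0.496
vertex -2.833 -3.763 -0.382
vertex -4.568 -3.088 -0.334
endloop
endfacet
facet normal -0.460 0.884 -0.082
outer loop
vertex -4.568 -3.088 -0.334
vertex -3.31 -2.263 1.52
vertex -3.471 -2.533 -0.496
endloop
endfacet
facet normal 0.885 0.447 -0.131
outer loop
vertex -3.471 -2.533 -0.496
vertex -2.672 -3.492 1.634
vertex -2.833 -3.763 -0.382
endloop
endfacet
facet normal 0.885 0.447 -0.131
outer loop
vertex -3.31 -2.263 1.52
vertex -2.672 -3.492 1.634
vertex -3.471 -2.533 -0.496
endloop
endfacet

endsolid


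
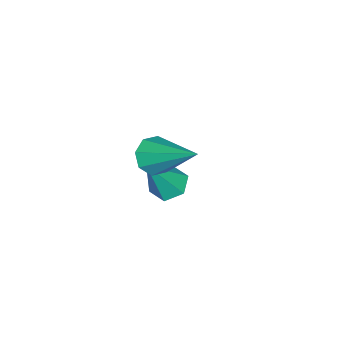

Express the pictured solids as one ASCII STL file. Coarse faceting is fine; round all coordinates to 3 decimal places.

solid 
facet normal -0.517 0.117 -0.848
outer loop
vertex -2.809 -3.48 -3.226
vertex -3.367 -3.678 -2.913
vertex -3.202 -3.029 -2.924
endloop
endfacet
facet normal 0.756 0.655 0.005
outer loop
vertex -2.809 -3.48 -3.226
vertex -3.202 -3.029 -2.924
vertex -2.473 -3.882 -1.447
endloop
endfacet
facet normal -0.517 0.117 -0.848
outer loop
vertex -3.202 -3.029 -2.924
vertex -3.367 -3.678 -2.913
vertex -3.76 -3.228 -2.611
endloop
endfacet
facet normal -0.022 0.861 0.508
outer loop
vertex -3.202 -3.029 -2.924
vertex -3.76 -3.228 -2.611
vertex -2.473 -3.882 -1.447
endloop
endfacet
facet normal -0.517 0.117 -0.848
outer loop
vertex -3.76 -3.228 -2.611
vertex -3.367 -3.678 -2.913
vertex -3.925 -3.877 -2.6
endloop
endfacet
facet normal -0.613 0.169 0.772
outer loop
vertex -3.76 -3.228 -2.611
vertex -3.925 -3.877 -2.6
vertex -2.473 -3.882 -1.447
endloop
endfacet
facet normal -0.518 0.118 -0.847
outer loop
vertex -3.925 -3.877 -2.6
vertex -3.367 -3.678 -2.913
vertex -3.532 -4.328 -2.903
endloop
endfacet
facet normal -0.426 -0.730 0.534
outer loop
vertex -3.925 -3.877 -2.6
vertex -3.532 -4.328 -2.903
vertex -2.473 -3.882 -1.447
endloop
endfacet
facet normal -0.518 0.118 -0.847
outer loop
vertex -3.532 -4.328 -2.903
vertex -3.367 -3.678 -2.913
vertex -2.974 -4.129 -3.216
endloop
endfacet
facet normal 0.351 -0.936 0.031
outer loop
vertex -3.532 -4.328 -2.903
vertex -2.974 -4.129 -3.216
vertex -2.473 -3.882 -1.447
endloop
endfacet
facet normal -0.517 0.118 -0.847
outer loop
vertex -2.974 -4.129 -3.216
vertex -3.367 -3.678 -2.913
vertex -2.809 -3.48 -3.226
endloop
endfacet
facet normal 0.942 -0.243 -0.233
outer loop
vertex -2.974 -4.129 -3.216
vertex -2.809 -3.48 -3.226
vertex -2.473 -3.882 -1.447
endloop
endfacet
facet normal -0.190 -0.793 -0.579
outer loop
vertex -0.904 -3.2 0.753
vertex -1.375 -2.842 0.417
vertex -0.707 -2.948 0.343
endloop
endfacet
facet normal 0.923 -0.132 0.362
outer loop
vertex -0.904 -3.2 0.753
vertex -0.707 -2.948 0.343
vertex -0.965 -1.138 1.663
endloop
endfacet
facet normal -0.190 -0.792 -0.580
outer loop
vertex -0.707 -2.948 0.343
vertex -1.375 -2.842 0.417
vertex -0.901 -2.633 -0.024
endloop
endfacet
facet normal 0.925 0.301 -0.231
outer loop
vertex -0.707 -2.948 0.343
vertex -0.901 -2.633 -0.024
vertex -0.965 -1.138 1.663
endloop
endfacet
facet normal -0.190 -0.793 -0.580
outer loop
vertex -0.901 -2.633 -0.024
vertex -1.375 -2.842 0.417
vertex -1.373 -2.441 -0.132
endloop
endfacet
facet normal 0.416 0.688 -0.594
outer loop
vertex -0.901 -2.633 -0.024
vertex -1.373 -2.441 -0.132
vertex -0.965 -1.138 1.663
endloop
endfacet
facet normal -0.191 -0.792 -0.579
outer loop
vertex -1.373 -2.441 -0.132
vertex -1.375 -2.842 0.417
vertex -1.845 -2.484 0.082
endloop
endfacet
facet normal -0.306 0.802 -0.513
outer loop
vertex -1.373 -2.441 -0.132
vertex -1.845 -2.484 0.082
vertex -0.965 -1.138 1.663
endloop
endfacet
facet normal -0.191 -0.793 -0.579
outer loop
vertex -1.845 -2.484 0.082
vertex -1.375 -2.842 0.417
vertex -2.042 -2.736 0.492
endloop
endfacet
facet normal -0.816 0.577 -0.037
outer loop
vertex -1.845 -2.484 0.082
vertex -2.042 -2.736 0.492
vertex -0.965 -1.138 1.663
endloop
endfacet
facet normal -0.191 -0.792 -0.579
outer loop
vertex -2.042 -2.736 0.492
vertex -1.375 -2.842 0.417
vertex -1.848 -3.051 0.859
endloop
endfacet
facet normal -0.818 0.144 0.556
outer loop
vertex -2.042 -2.736 0.492
vertex -1.848 -3.051 0.859
vertex -0.965 -1.138 1.663
endloop
endfacet
facet normal -0.191 -0.793 -0.579
outer loop
vertex -1.848 -3.051 0.859
vertex -1.375 -2.842 0.417
vertex -1.377 -3.243 0.967
endloop
endfacet
facet normal -0.310 -0.243 0.919
outer loop
vertex -1.848 -3.051 0.859
vertex -1.377 -3.243 0.967
vertex -0.965 -1.138 1.663
endloop
endfacet
facet normal -0.190 -0.793 -0.579
outer loop
vertex -1.377 -3.243 0.967
vertex -1.375 -2.842 0.417
vertex -0.904 -3.2 0.753
endloop
endfacet
facet normal 0.412 -0.358 0.838
outer loop
vertex -1.377 -3.243 0.967
vertex -0.904 -3.2 0.753
vertex -0.965 -1.138 1.663
endloop
endfacet

endsolid


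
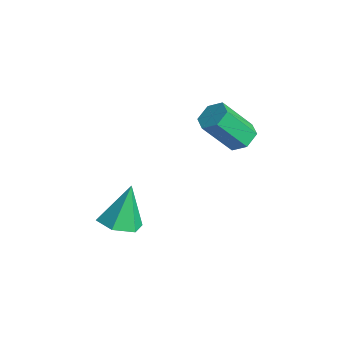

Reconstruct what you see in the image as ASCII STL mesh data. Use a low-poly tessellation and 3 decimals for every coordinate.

solid 
facet normal 0.179 0.595 -0.784
outer loop
vertex 0.064 1.334 1.452
vertex -0.377 0.954 1.063
vertex -0.614 1.504 1.426
endloop
endfacet
facet normal 0.168 0.766 0.620
outer loop
vertex 0.064 1.334 1.452
vertex -0.614 1.504 1.426
vertex -0.262 0.245 2.886
endloop
endfacet
facet normal 0.168 0.766 0.620
outer loop
vertex -0.262 0.245 2.886
vertex -0.614 1.504 1.426
vertex -0.941 0.415 2.86
endloop
endfacet
facet normal -0.179 -0.595 0.783
outer loop
vertex -0.262 0.245 2.886
vertex -0.941 0.415 2.86
vertex -0.703 -0.134 2.497
endloop
endfacet
facet normal 0.179 0.595 -0.784
outer loop
vertex -0.614 1.504 1.426
vertex -0.377 0.954 1.063
vertex -1.055 1.124 1.037
endloop
endfacet
facet normal -0.756 0.593 0.278
outer loop
vertex -0.614 1.504 1.426
vertex -1.055 1.124 1.037
vertex -0.941 0.415 2.86
endloop
endfacet
facet normal -0.756 0.593 0.278
outer loop
vertex -0.941 0.415 2.86
vertex -1.055 1.124 1.037
vertex -1.382 0.035 2.471
endloop
endfacet
facet normal -0.178 -0.595 0.784
outer loop
vertex -0.941 0.415 2.86
vertex -1.382 0.035 2.471
vertex -0.703 -0.134 2.497
endloop
endfacet
facet normal 0.179 0.595 -0.783
outer loop
vertex -1.055 1.124 1.037
vertex -0.377 0.954 1.063
vertex -0.818 0.575 0.674
endloop
endfacet
facet normal -0.924 -0.173 -0.342
outer loop
vertex -1.055 1.124 1.037
vertex -0.818 0.575 0.674
vertex -1.382 0.035 2.471
endloop
endfacet
facet normal -0.923 -0.174 -0.342
outer loop
vertex -1.382 0.035 2.471
vertex -0.818 0.575 0.674
vertex -1.144 -0.514 2.108
endloop
endfacet
facet normal -0.178 -0.595 0.784
outer loop
vertex -1.382 0.035 2.471
vertex -1.144 -0.514 2.108
vertex -0.703 -0.134 2.497
endloop
endfacet
facet normal 0.179 0.595 -0.783
outer loop
vertex -0.818 0.575 0.674
vertex -0.377 0.954 1.063
vertex -0.139 0.405 0.7
endloop
endfacet
facet normal -0.168 -0.766 -0.620
outer loop
vertex -0.818 0.575 0.674
vertex -0.139 0.405 0.7
vertex -1.144 -0.514 2.108
endloop
endfacet
facet normal -0.168 -0.766 -0.620
outer loop
vertex -1.144 -0.514 2.108
vertex -0.139 0.405 0.7
vertex -0.466 -0.684 2.134
endloop
endfacet
facet normal -0.179 -0.595 0.784
outer loop
vertex -1.144 -0.514 2.108
vertex -0.466 -0.684 2.134
vertex -0.703 -0.134 2.497
endloop
endfacet
facet normal 0.178 0.595 -0.784
outer loop
vertex -0.139 0.405 0.7
vertex -0.377 0.954 1.063
vertex 0.302 0.785 1.089
endloop
endfacet
facet normal 0.756 -0.593 -0.278
outer loop
vertex -0.139 0.405 0.7
vertex 0.302 0.785 1.089
vertex -0.466 -0.684 2.134
endloop
endfacet
facet normal 0.756 -0.593 -0.278
outer loop
vertex -0.466 -0.684 2.134
vertex 0.302 0.785 1.089
vertex -0.025 -0.304 2.523
endloop
endfacet
facet normal -0.179 -0.595 0.784
outer loop
vertex -0.466 -0.684 2.134
vertex -0.025 -0.304 2.523
vertex -0.703 -0.134 2.497
endloop
endfacet
facet normal 0.178 0.595 -0.784
outer loop
vertex 0.302 0.785 1.089
vertex -0.377 0.954 1.063
vertex 0.064 1.334 1.452
endloop
endfacet
facet normal 0.923 0.174 0.343
outer loop
vertex 0.302 0.785 1.089
vertex 0.064 1.334 1.452
vertex -0.025 -0.304 2.523
endloop
endfacet
facet normal 0.924 0.173 0.341
outer loop
vertex -0.025 -0.304 2.523
vertex 0.064 1.334 1.452
vertex -0.262 0.245 2.886
endloop
endfacet
facet normal -0.179 -0.595 0.783
outer loop
vertex -0.025 -0.304 2.523
vertex -0.262 0.245 2.886
vertex -0.703 -0.134 2.497
endloop
endfacet
facet normal 0.149 -0.357 -0.922
outer loop
vertex -0.345 -4.434 -2.187
vertex -0.962 -3.85 -2.513
vertex -0.087 -3.607 -2.466
endloop
endfacet
facet normal 0.813 -0.058 0.579
outer loop
vertex -0.345 -4.434 -2.187
vertex -0.087 -3.607 -2.466
vertex -1.238 -3.19 -0.807
endloop
endfacet
facet normal 0.149 -0.357 -0.922
outer loop
vertex -0.087 -3.607 -2.466
vertex -0.962 -3.85 -2.513
vertex -0.704 -3.023 -2.792
endloop
endfacet
facet normal 0.604 0.764 0.227
outer loop
vertex -0.087 -3.607 -2.466
vertex -0.704 -3.023 -2.792
vertex -1.238 -3.19 -0.807
endloop
endfacet
facet normal 0.149 -0.358 -0.922
outer loop
vertex -0.704 -3.023 -2.792
vertex -0.962 -3.85 -2.513
vertex -1.58 -3.267 -2.839
endloop
endfacet
facet normal -0.269 0.963 0.009
outer loop
vertex -0.704 -3.023 -2.792
vertex -1.58 -3.267 -2.839
vertex -1.238 -3.19 -0.807
endloop
endfacet
facet normal 0.149 -0.358 -0.922
outer loop
vertex -1.58 -3.267 -2.839
vertex -0.962 -3.85 -2.513
vertex -1.838 -4.094 -2.56
endloop
endfacet
facet normal -0.930 0.339 0.144
outer loop
vertex -1.58 -3.267 -2.839
vertex -1.838 -4.094 -2.56
vertex -1.238 -3.19 -0.807
endloop
endfacet
facet normal 0.149 -0.358 -0.922
outer loop
vertex -1.838 -4.094 -2.56
vertex -0.962 -3.85 -2.513
vertex -1.22 -4.677 -2.234
endloop
endfacet
facet normal -0.720 -0.485 0.497
outer loop
vertex -1.838 -4.094 -2.56
vertex -1.22 -4.677 -2.234
vertex -1.238 -3.19 -0.807
endloop
endfacet
facet normal 0.149 -0.357 -0.922
outer loop
vertex -1.22 -4.677 -2.234
vertex -0.962 -3.85 -2.513
vertex -0.345 -4.434 -2.187
endloop
endfacet
facet normal 0.151 -0.683 0.714
outer loop
vertex -1.22 -4.677 -2.234
vertex -0.345 -4.434 -2.187
vertex -1.238 -3.19 -0.807
endloop
endfacet

endsolid
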